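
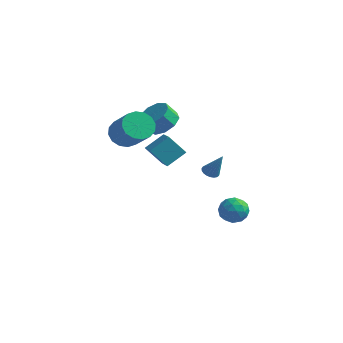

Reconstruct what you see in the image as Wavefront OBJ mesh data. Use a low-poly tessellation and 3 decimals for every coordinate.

v 1.074 3.4 -2.715
v 2.024 3.441 -2.891
v 0.976 2.079 -3.549
v 1.926 2.12 -3.725
v 1.608 1.934 -2.83
v 1.668 2.75 -2.316
v 1.332 2.77 -4.124
v 1.392 3.586 -3.61
v 2.184 3.051 -3.762
v 2.354 2.535 -2.963
v 0.646 2.985 -3.477
v 0.816 2.469 -2.678
v 1.557 3.537 -2.73
v 1.443 1.983 -3.71
v 1.255 1.874 -3.184
v 1.814 1.898 -3.288
v 1.348 3.131 -2.392
v 1.907 3.155 -2.495
v 1.662 2.269 -2.459
v 1.093 2.365 -3.945
v 1.652 2.389 -4.048
v 1.186 3.622 -3.152
v 1.745 3.646 -3.256
v 1.338 3.251 -3.981
v 2.21 3.332 -3.346
v 2.152 2.555 -3.835
v 1.803 2.937 -4.07
v 1.839 3.417 -3.768
v 2.31 3.028 -2.876
v 2.253 2.251 -3.365
v 2.065 2.142 -2.84
v 2.101 2.622 -2.537
v 2.404 2.799 -3.387
v 0.747 3.269 -3.075
v 0.69 2.492 -3.564
v 0.899 2.898 -3.903
v 0.935 3.378 -3.6
v 0.848 2.965 -2.605
v 0.79 2.188 -3.094
v 1.161 2.103 -2.672
v 1.197 2.583 -2.37
v 0.596 2.721 -3.053
v -3.157 2.669 2.687
v -2.561 1.801 2.499
v -3.007 1.303 3.385
v -3.603 2.171 3.573
v -2.201 2.261 2.939
v -2.646 1.763 3.825
v -2.288 2.913 3.261
v -2.733 2.414 4.147
v -2.782 3.45 3.315
v -3.227 2.952 4.201
v -3.452 3.622 3.075
v -3.897 3.124 3.961
v -3.983 3.348 2.653
v -4.429 2.85 3.539
v -4.129 2.757 2.247
v -4.574 2.258 3.134
v -3.82 2.124 2.047
v -4.265 1.626 2.933
v -3.2 1.747 2.146
v -3.646 1.248 3.033
v -1.505 -0.181 1.201
v -2.456 -0.489 2.306
v -0.899 0.834 2.006
v -1.849 0.526 3.111
v -0.471 -1.266 1.789
v -1.421 -1.574 2.894
v 0.136 -0.251 2.594
v -0.815 -0.559 3.699
v 1.403 0.277 1.177
v 1.881 0.18 0.922
v 2.177 0.283 2.623
v 1.874 0.408 0.925
v 1.786 0.614 0.971
v 1.631 0.762 1.053
v 1.437 0.825 1.156
v 1.238 0.794 1.263
v 1.066 0.673 1.355
v 0.954 0.484 1.416
v 0.919 0.259 1.436
v 0.967 0.037 1.411
v 1.091 -0.144 1.346
v 1.27 -0.252 1.251
v 1.471 -0.268 1.143
v 1.66 -0.191 1.042
v 1.805 -0.032 0.963
v -3.674 -0.671 3.24
v -3.173 -1.114 2.47
v -1.724 -1.872 3.851
v -2.226 -1.429 4.62
v -2.961 -0.633 2.512
v -1.512 -1.391 3.893
v -2.94 -0.161 2.749
v -1.491 -0.919 4.129
v -3.116 0.174 3.117
v -1.667 -0.585 4.498
v -3.441 0.282 3.518
v -1.993 -0.476 4.899
v -3.829 0.135 3.845
v -2.381 -0.623 5.226
v -4.176 -0.228 4.009
v -2.727 -0.986 5.39
v -4.388 -0.709 3.967
v -2.939 -1.467 5.348
v -4.409 -1.181 3.731
v -2.96 -1.939 5.111
v -4.233 -1.515 3.362
v -2.784 -2.274 4.743
v -3.907 -1.624 2.961
v -2.459 -2.382 4.342
v -3.519 -1.477 2.634
v -2.071 -2.235 4.015
f 1 38 17
f 38 12 41
f 17 41 6
f 38 41 17
f 1 17 13
f 17 6 18
f 13 18 2
f 17 18 13
f 1 13 22
f 13 2 23
f 22 23 8
f 13 23 22
f 1 22 34
f 22 8 37
f 34 37 11
f 22 37 34
f 1 34 38
f 34 11 42
f 38 42 12
f 34 42 38
f 2 18 29
f 18 6 32
f 29 32 10
f 18 32 29
f 6 41 19
f 41 12 40
f 19 40 5
f 41 40 19
f 12 42 39
f 42 11 35
f 39 35 3
f 42 35 39
f 11 37 36
f 37 8 24
f 36 24 7
f 37 24 36
f 8 23 28
f 23 2 25
f 28 25 9
f 23 25 28
f 4 30 16
f 30 10 31
f 16 31 5
f 30 31 16
f 4 16 14
f 16 5 15
f 14 15 3
f 16 15 14
f 4 14 21
f 14 3 20
f 21 20 7
f 14 20 21
f 4 21 26
f 21 7 27
f 26 27 9
f 21 27 26
f 4 26 30
f 26 9 33
f 30 33 10
f 26 33 30
f 5 31 19
f 31 10 32
f 19 32 6
f 31 32 19
f 3 15 39
f 15 5 40
f 39 40 12
f 15 40 39
f 7 20 36
f 20 3 35
f 36 35 11
f 20 35 36
f 9 27 28
f 27 7 24
f 28 24 8
f 27 24 28
f 10 33 29
f 33 9 25
f 29 25 2
f 33 25 29
f 44 43 47
f 44 47 45
f 45 47 48
f 45 48 46
f 47 43 49
f 47 49 48
f 48 49 50
f 48 50 46
f 49 43 51
f 49 51 50
f 50 51 52
f 50 52 46
f 51 43 53
f 51 53 52
f 52 53 54
f 52 54 46
f 53 43 55
f 53 55 54
f 54 55 56
f 54 56 46
f 55 43 57
f 55 57 56
f 56 57 58
f 56 58 46
f 57 43 59
f 57 59 58
f 58 59 60
f 58 60 46
f 59 43 61
f 59 61 60
f 60 61 62
f 60 62 46
f 61 43 44
f 61 44 62
f 62 44 45
f 62 45 46
f 64 66 63
f 67 64 63
f 63 66 65
f 65 67 63
f 64 70 66
f 68 64 67
f 68 70 64
f 66 70 65
f 69 67 65
f 65 70 69
f 69 68 67
f 70 68 69
f 72 71 74
f 72 74 73
f 74 71 75
f 74 75 73
f 75 71 76
f 75 76 73
f 76 71 77
f 76 77 73
f 77 71 78
f 77 78 73
f 78 71 79
f 78 79 73
f 79 71 80
f 79 80 73
f 80 71 81
f 80 81 73
f 81 71 82
f 81 82 73
f 82 71 83
f 82 83 73
f 83 71 84
f 83 84 73
f 84 71 85
f 84 85 73
f 85 71 86
f 85 86 73
f 86 71 87
f 86 87 73
f 87 71 72
f 87 72 73
f 89 88 92
f 89 92 90
f 90 92 93
f 90 93 91
f 92 88 94
f 92 94 93
f 93 94 95
f 93 95 91
f 94 88 96
f 94 96 95
f 95 96 97
f 95 97 91
f 96 88 98
f 96 98 97
f 97 98 99
f 97 99 91
f 98 88 100
f 98 100 99
f 99 100 101
f 99 101 91
f 100 88 102
f 100 102 101
f 101 102 103
f 101 103 91
f 102 88 104
f 102 104 103
f 103 104 105
f 103 105 91
f 104 88 106
f 104 106 105
f 105 106 107
f 105 107 91
f 106 88 108
f 106 108 107
f 107 108 109
f 107 109 91
f 108 88 110
f 108 110 109
f 109 110 111
f 109 111 91
f 110 88 112
f 110 112 111
f 111 112 113
f 111 113 91
f 112 88 89
f 112 89 113
f 113 89 90
f 113 90 91



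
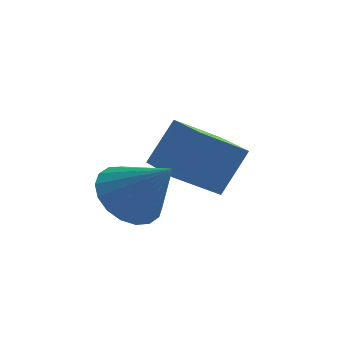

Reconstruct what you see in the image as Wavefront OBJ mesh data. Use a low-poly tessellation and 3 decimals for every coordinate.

v -3.161 2.179 0.119
v -2.722 1.841 -0.4
v -2.299 1.821 1.081
v -2.6 2.156 -0.393
v -2.588 2.476 -0.283
v -2.691 2.737 -0.094
v -2.886 2.888 0.137
v -3.136 2.898 0.365
v -3.391 2.766 0.544
v -3.6 2.518 0.639
v -3.722 2.203 0.631
v -3.733 1.883 0.522
v -3.631 1.622 0.333
v -3.436 1.471 0.101
v -3.186 1.46 -0.126
v -2.931 1.592 -0.305
v -1.566 2.971 -0.167
v -2.426 2.591 0.442
v -2.247 4.095 -0.428
v -3.107 3.715 0.181
v -1.113 3.465 0.779
v -1.973 3.085 1.388
v -1.794 4.589 0.518
v -2.654 4.209 1.127
f 2 1 4
f 2 4 3
f 4 1 5
f 4 5 3
f 5 1 6
f 5 6 3
f 6 1 7
f 6 7 3
f 7 1 8
f 7 8 3
f 8 1 9
f 8 9 3
f 9 1 10
f 9 10 3
f 10 1 11
f 10 11 3
f 11 1 12
f 11 12 3
f 12 1 13
f 12 13 3
f 13 1 14
f 13 14 3
f 14 1 15
f 14 15 3
f 15 1 16
f 15 16 3
f 16 1 2
f 16 2 3
f 18 20 17
f 21 18 17
f 17 20 19
f 19 21 17
f 18 24 20
f 22 18 21
f 22 24 18
f 20 24 19
f 23 21 19
f 19 24 23
f 23 22 21
f 24 22 23



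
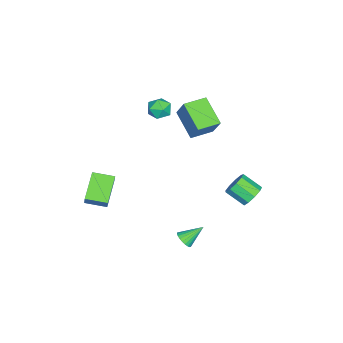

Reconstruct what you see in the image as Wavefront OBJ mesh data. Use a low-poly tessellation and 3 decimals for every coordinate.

v -2.272 -1.797 1.995
v -1.926 -1.198 2.058
v -1.454 -2.202 1.342
v -1.108 -1.603 1.405
v -1.174 -2.025 1.952
v -1.68 -1.775 2.356
v -1.7 -1.625 1.044
v -2.206 -1.375 1.448
v -1.572 -1.092 1.471
v -1.247 -1.34 2.031
v -2.133 -2.06 1.369
v -1.808 -2.308 1.929
v -0.747 3.482 -2.783
v -0.167 3.242 -3.071
v -0.254 2.258 -2.424
v -0.833 2.498 -2.137
v -0.064 3.488 -2.682
v -0.151 2.505 -2.035
v -0.28 3.732 -2.34
v -0.367 2.748 -1.694
v -0.715 3.858 -2.206
v -0.802 2.875 -1.56
v -1.164 3.809 -2.342
v -1.251 2.825 -1.695
v -1.418 3.606 -2.684
v -1.505 2.623 -2.038
v -1.358 3.345 -3.073
v -1.445 2.362 -2.426
v -1.012 3.148 -3.326
v -1.098 2.165 -2.68
v -0.541 3.107 -3.325
v -0.628 2.124 -2.679
v 2.276 1.019 -4.321
v 2.68 1.345 -4.352
v 1.704 1.801 -3.579
v 2.566 1.409 -4.508
v 2.407 1.413 -4.634
v 2.229 1.357 -4.713
v 2.058 1.25 -4.732
v 1.92 1.108 -4.689
v 1.836 0.952 -4.589
v 1.819 0.806 -4.449
v 1.872 0.693 -4.289
v 1.987 0.63 -4.134
v 2.145 0.626 -4.007
v 2.323 0.681 -3.928
v 2.495 0.789 -3.909
v 2.633 0.931 -3.953
v 2.716 1.087 -4.052
v 2.733 1.232 -4.193
v 2.336 -4.11 -3.029
v 0.927 -4.278 -2.206
v 2.096 -3.011 -3.216
v 0.687 -3.179 -2.393
v 2.733 -3.901 -2.307
v 1.324 -4.069 -1.484
v 2.493 -2.802 -2.494
v 1.084 -2.97 -1.671
v -1.762 1.054 0.684
v -2.712 -0.023 1.574
v -1.277 1.603 1.866
v -2.228 0.526 2.756
v -0.832 0.234 0.684
v -1.783 -0.843 1.574
v -0.348 0.783 1.866
v -1.298 -0.294 2.756
f 1 12 6
f 1 6 2
f 1 2 8
f 1 8 11
f 1 11 12
f 2 6 10
f 6 12 5
f 12 11 3
f 11 8 7
f 8 2 9
f 4 10 5
f 4 5 3
f 4 3 7
f 4 7 9
f 4 9 10
f 5 10 6
f 3 5 12
f 7 3 11
f 9 7 8
f 10 9 2
f 14 13 17
f 14 17 15
f 15 17 18
f 15 18 16
f 17 13 19
f 17 19 18
f 18 19 20
f 18 20 16
f 19 13 21
f 19 21 20
f 20 21 22
f 20 22 16
f 21 13 23
f 21 23 22
f 22 23 24
f 22 24 16
f 23 13 25
f 23 25 24
f 24 25 26
f 24 26 16
f 25 13 27
f 25 27 26
f 26 27 28
f 26 28 16
f 27 13 29
f 27 29 28
f 28 29 30
f 28 30 16
f 29 13 31
f 29 31 30
f 30 31 32
f 30 32 16
f 31 13 14
f 31 14 32
f 32 14 15
f 32 15 16
f 34 33 36
f 34 36 35
f 36 33 37
f 36 37 35
f 37 33 38
f 37 38 35
f 38 33 39
f 38 39 35
f 39 33 40
f 39 40 35
f 40 33 41
f 40 41 35
f 41 33 42
f 41 42 35
f 42 33 43
f 42 43 35
f 43 33 44
f 43 44 35
f 44 33 45
f 44 45 35
f 45 33 46
f 45 46 35
f 46 33 47
f 46 47 35
f 47 33 48
f 47 48 35
f 48 33 49
f 48 49 35
f 49 33 50
f 49 50 35
f 50 33 34
f 50 34 35
f 52 54 51
f 55 52 51
f 51 54 53
f 53 55 51
f 52 58 54
f 56 52 55
f 56 58 52
f 54 58 53
f 57 55 53
f 53 58 57
f 57 56 55
f 58 56 57
f 60 62 59
f 63 60 59
f 59 62 61
f 61 63 59
f 60 66 62
f 64 60 63
f 64 66 60
f 62 66 61
f 65 63 61
f 61 66 65
f 65 64 63
f 66 64 65



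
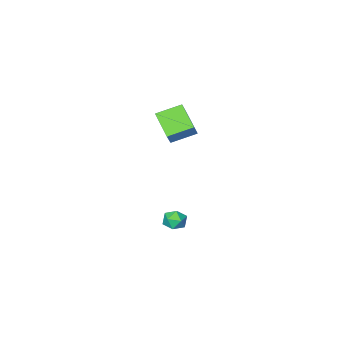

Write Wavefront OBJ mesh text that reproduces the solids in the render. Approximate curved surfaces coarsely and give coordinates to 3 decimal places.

v -1.46 2.937 2.58
v -1.727 1.464 3.365
v -2.702 3.422 3.069
v -2.968 1.95 3.854
v -1.052 3.25 3.306
v -1.318 1.778 4.091
v -2.293 3.736 3.795
v -2.56 2.263 4.58
v -1.577 3.697 -2.711
v -1.178 3.544 -3.245
v -2.002 2.676 -2.735
v -1.603 2.523 -3.269
v -1.325 2.622 -2.652
v -1.063 3.253 -2.638
v -2.117 2.967 -3.342
v -1.855 3.598 -3.328
v -1.512 3.093 -3.635
v -1.023 2.879 -3.208
v -2.157 3.341 -2.772
v -1.668 3.127 -2.345
f 2 4 1
f 5 2 1
f 1 4 3
f 3 5 1
f 2 8 4
f 6 2 5
f 6 8 2
f 4 8 3
f 7 5 3
f 3 8 7
f 7 6 5
f 8 6 7
f 9 20 14
f 9 14 10
f 9 10 16
f 9 16 19
f 9 19 20
f 10 14 18
f 14 20 13
f 20 19 11
f 19 16 15
f 16 10 17
f 12 18 13
f 12 13 11
f 12 11 15
f 12 15 17
f 12 17 18
f 13 18 14
f 11 13 20
f 15 11 19
f 17 15 16
f 18 17 10



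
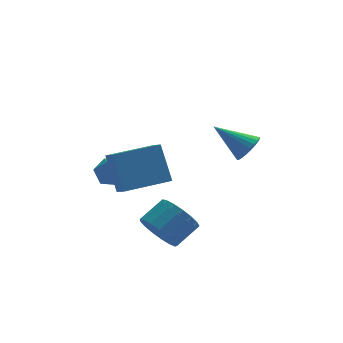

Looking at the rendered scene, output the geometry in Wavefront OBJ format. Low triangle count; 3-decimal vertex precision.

v -2.911 -2.063 -1.101
v -2.263 -2.307 -1.85
v -1.222 -1.76 -1.128
v -1.869 -1.517 -0.379
v -2.416 -1.859 -1.969
v -1.375 -1.312 -1.247
v -2.682 -1.458 -1.889
v -1.641 -0.911 -1.167
v -3 -1.195 -1.629
v -1.959 -0.648 -0.907
v -3.298 -1.131 -1.247
v -2.257 -0.585 -0.525
v -3.508 -1.281 -0.832
v -2.467 -0.735 -0.11
v -3.58 -1.61 -0.479
v -2.539 -1.064 0.243
v -3.499 -2.043 -0.268
v -2.458 -1.496 0.454
v -3.283 -2.48 -0.248
v -2.242 -1.934 0.474
v -2.982 -2.822 -0.423
v -1.941 -2.276 0.299
v -2.664 -2.99 -0.754
v -1.623 -2.444 -0.032
v -2.403 -2.946 -1.164
v -1.362 -2.399 -0.442
v -2.258 -2.699 -1.56
v -1.217 -2.153 -0.838
v -4.339 -0.469 0.555
v -4.174 -1.246 1.019
v -4.644 0.459 2.22
v -4.478 -0.318 2.683
v -2.242 0.038 0.657
v -2.076 -0.739 1.12
v -2.546 0.966 2.321
v -2.381 0.189 2.785
v 0.9 -1.667 3.229
v 1.366 -1.676 3.804
v -0.42 -1.033 4.311
v 1.409 -1.393 3.691
v 1.365 -1.158 3.498
v 1.24 -1.01 3.259
v 1.056 -0.976 3.015
v 0.845 -1.061 2.808
v 0.644 -1.251 2.673
v 0.487 -1.513 2.635
v 0.401 -1.801 2.699
v 0.402 -2.066 2.855
v 0.489 -2.262 3.076
v 0.647 -2.355 3.323
v 0.848 -2.329 3.554
v 1.059 -2.189 3.729
v 1.242 -1.958 3.817
v -4.747 3.36 -0.315
v -4.367 3.936 -0.814
v -3.553 2.684 -0.186
v -3.173 3.26 -0.685
v -3.436 3.479 0.094
v -4.174 3.897 0.015
v -3.746 2.723 -1.015
v -4.484 3.141 -1.094
v -3.748 3.542 -1.247
v -3.557 4.01 -0.561
v -4.363 2.61 -0.439
v -4.172 3.078 0.247
f 2 1 5
f 2 5 3
f 3 5 6
f 3 6 4
f 5 1 7
f 5 7 6
f 6 7 8
f 6 8 4
f 7 1 9
f 7 9 8
f 8 9 10
f 8 10 4
f 9 1 11
f 9 11 10
f 10 11 12
f 10 12 4
f 11 1 13
f 11 13 12
f 12 13 14
f 12 14 4
f 13 1 15
f 13 15 14
f 14 15 16
f 14 16 4
f 15 1 17
f 15 17 16
f 16 17 18
f 16 18 4
f 17 1 19
f 17 19 18
f 18 19 20
f 18 20 4
f 19 1 21
f 19 21 20
f 20 21 22
f 20 22 4
f 21 1 23
f 21 23 22
f 22 23 24
f 22 24 4
f 23 1 25
f 23 25 24
f 24 25 26
f 24 26 4
f 25 1 27
f 25 27 26
f 26 27 28
f 26 28 4
f 27 1 2
f 27 2 28
f 28 2 3
f 28 3 4
f 30 32 29
f 33 30 29
f 29 32 31
f 31 33 29
f 30 36 32
f 34 30 33
f 34 36 30
f 32 36 31
f 35 33 31
f 31 36 35
f 35 34 33
f 36 34 35
f 38 37 40
f 38 40 39
f 40 37 41
f 40 41 39
f 41 37 42
f 41 42 39
f 42 37 43
f 42 43 39
f 43 37 44
f 43 44 39
f 44 37 45
f 44 45 39
f 45 37 46
f 45 46 39
f 46 37 47
f 46 47 39
f 47 37 48
f 47 48 39
f 48 37 49
f 48 49 39
f 49 37 50
f 49 50 39
f 50 37 51
f 50 51 39
f 51 37 52
f 51 52 39
f 52 37 53
f 52 53 39
f 53 37 38
f 53 38 39
f 54 65 59
f 54 59 55
f 54 55 61
f 54 61 64
f 54 64 65
f 55 59 63
f 59 65 58
f 65 64 56
f 64 61 60
f 61 55 62
f 57 63 58
f 57 58 56
f 57 56 60
f 57 60 62
f 57 62 63
f 58 63 59
f 56 58 65
f 60 56 64
f 62 60 61
f 63 62 55



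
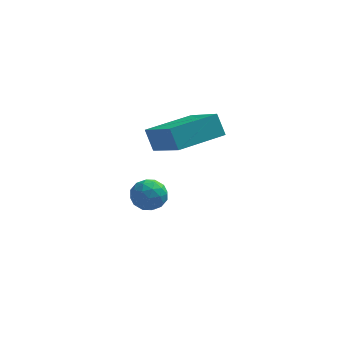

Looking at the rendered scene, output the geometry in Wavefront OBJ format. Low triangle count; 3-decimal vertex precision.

v -3.688 -0.019 -4.331
v -3.056 0.27 -4.327
v -3.424 -0.61 -3.413
v -2.792 -0.321 -3.409
v -3.351 0.064 -3.263
v -3.514 0.429 -3.83
v -2.966 -0.769 -3.91
v -3.129 -0.404 -4.477
v -2.61 -0.194 -4.066
v -2.849 0.321 -3.667
v -3.631 -0.661 -4.073
v -3.87 -0.146 -3.674
v -3.395 0.177 -4.41
v -3.085 -0.517 -3.33
v -3.413 -0.291 -3.245
v -3.042 -0.121 -3.242
v -3.664 0.271 -4.118
v -3.293 0.44 -4.115
v -3.466 0.32 -3.49
v -3.187 -0.78 -3.625
v -2.816 -0.611 -3.622
v -3.438 -0.219 -4.498
v -3.067 -0.049 -4.495
v -3.014 -0.66 -4.25
v -2.762 0.074 -4.254
v -2.607 -0.273 -3.715
v -2.709 -0.536 -4.009
v -2.805 -0.322 -4.342
v -2.902 0.377 -4.019
v -2.747 0.03 -3.48
v -3.075 0.256 -3.394
v -3.171 0.471 -3.727
v -2.64 0.105 -3.866
v -3.733 -0.37 -4.26
v -3.578 -0.717 -3.721
v -3.309 -0.811 -4.013
v -3.405 -0.596 -4.346
v -3.873 -0.067 -4.025
v -3.718 -0.414 -3.486
v -3.675 -0.018 -3.398
v -3.771 0.196 -3.731
v -3.84 -0.445 -3.874
v -2.947 -1.474 -0.761
v -2.01 -2.758 0.166
v -3.251 -1.143 0.006
v -2.315 -2.426 0.933
v -1.525 -0.374 -0.673
v -0.589 -1.657 0.254
v -1.83 -0.042 0.094
v -0.893 -1.326 1.021
f 1 38 17
f 38 12 41
f 17 41 6
f 38 41 17
f 1 17 13
f 17 6 18
f 13 18 2
f 17 18 13
f 1 13 22
f 13 2 23
f 22 23 8
f 13 23 22
f 1 22 34
f 22 8 37
f 34 37 11
f 22 37 34
f 1 34 38
f 34 11 42
f 38 42 12
f 34 42 38
f 2 18 29
f 18 6 32
f 29 32 10
f 18 32 29
f 6 41 19
f 41 12 40
f 19 40 5
f 41 40 19
f 12 42 39
f 42 11 35
f 39 35 3
f 42 35 39
f 11 37 36
f 37 8 24
f 36 24 7
f 37 24 36
f 8 23 28
f 23 2 25
f 28 25 9
f 23 25 28
f 4 30 16
f 30 10 31
f 16 31 5
f 30 31 16
f 4 16 14
f 16 5 15
f 14 15 3
f 16 15 14
f 4 14 21
f 14 3 20
f 21 20 7
f 14 20 21
f 4 21 26
f 21 7 27
f 26 27 9
f 21 27 26
f 4 26 30
f 26 9 33
f 30 33 10
f 26 33 30
f 5 31 19
f 31 10 32
f 19 32 6
f 31 32 19
f 3 15 39
f 15 5 40
f 39 40 12
f 15 40 39
f 7 20 36
f 20 3 35
f 36 35 11
f 20 35 36
f 9 27 28
f 27 7 24
f 28 24 8
f 27 24 28
f 10 33 29
f 33 9 25
f 29 25 2
f 33 25 29
f 44 46 43
f 47 44 43
f 43 46 45
f 45 47 43
f 44 50 46
f 48 44 47
f 48 50 44
f 46 50 45
f 49 47 45
f 45 50 49
f 49 48 47
f 50 48 49



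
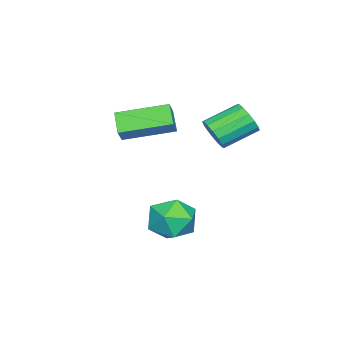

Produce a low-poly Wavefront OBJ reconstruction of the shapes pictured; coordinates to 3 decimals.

v -1.42 0.155 -3.485
v -0.395 -0.175 -3.297
v -2.025 -1.125 -2.423
v -1 -1.455 -2.235
v -1.346 -0.496 -1.841
v -0.972 0.295 -2.497
v -1.448 -1.595 -3.223
v -1.074 -0.804 -3.879
v -0.411 -1.257 -3.136
v -0.349 -0.577 -2.281
v -2.071 -0.723 -3.439
v -2.009 -0.043 -2.584
v -2.818 0.308 1.137
v -2.27 0.546 1.607
v -3.294 1.549 2.293
v -3.842 1.312 1.823
v -2.246 0.783 1.294
v -3.27 1.787 1.981
v -2.376 0.894 0.94
v -3.4 1.898 1.626
v -2.624 0.847 0.638
v -3.648 1.851 1.324
v -2.924 0.656 0.47
v -3.948 1.66 1.156
v -3.195 0.372 0.48
v -4.219 1.376 1.167
v -3.366 0.071 0.667
v -4.39 1.074 1.353
v -3.39 -0.167 0.979
v -4.414 0.837 1.666
v -3.26 -0.278 1.334
v -4.284 0.726 2.02
v -3.012 -0.231 1.636
v -4.036 0.773 2.322
v -2.712 -0.04 1.804
v -3.736 0.964 2.49
v -2.441 0.244 1.793
v -3.465 1.248 2.48
v -3.35 -3.948 0.798
v -2.811 -3.848 1.447
v -4.263 -2.035 1.262
v -3.724 -1.935 1.912
v -2.636 -3.445 0.128
v -2.097 -3.345 0.778
v -3.549 -1.532 0.593
v -3.01 -1.432 1.242
f 1 12 6
f 1 6 2
f 1 2 8
f 1 8 11
f 1 11 12
f 2 6 10
f 6 12 5
f 12 11 3
f 11 8 7
f 8 2 9
f 4 10 5
f 4 5 3
f 4 3 7
f 4 7 9
f 4 9 10
f 5 10 6
f 3 5 12
f 7 3 11
f 9 7 8
f 10 9 2
f 14 13 17
f 14 17 15
f 15 17 18
f 15 18 16
f 17 13 19
f 17 19 18
f 18 19 20
f 18 20 16
f 19 13 21
f 19 21 20
f 20 21 22
f 20 22 16
f 21 13 23
f 21 23 22
f 22 23 24
f 22 24 16
f 23 13 25
f 23 25 24
f 24 25 26
f 24 26 16
f 25 13 27
f 25 27 26
f 26 27 28
f 26 28 16
f 27 13 29
f 27 29 28
f 28 29 30
f 28 30 16
f 29 13 31
f 29 31 30
f 30 31 32
f 30 32 16
f 31 13 33
f 31 33 32
f 32 33 34
f 32 34 16
f 33 13 35
f 33 35 34
f 34 35 36
f 34 36 16
f 35 13 37
f 35 37 36
f 36 37 38
f 36 38 16
f 37 13 14
f 37 14 38
f 38 14 15
f 38 15 16
f 40 42 39
f 43 40 39
f 39 42 41
f 41 43 39
f 40 46 42
f 44 40 43
f 44 46 40
f 42 46 41
f 45 43 41
f 41 46 45
f 45 44 43
f 46 44 45



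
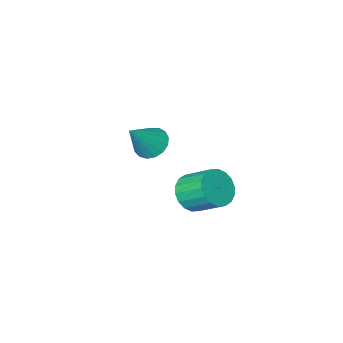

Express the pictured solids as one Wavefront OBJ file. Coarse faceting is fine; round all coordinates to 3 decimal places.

v -0.007 2.372 -3.081
v 0.749 2.968 -3.416
v 0.184 4.225 -2.455
v -0.573 3.628 -2.119
v 0.417 3.048 -3.715
v -0.148 4.305 -2.754
v 0.001 2.994 -3.889
v -0.564 4.25 -2.928
v -0.416 2.816 -3.902
v -0.982 4.073 -2.941
v -0.753 2.551 -3.753
v -1.318 3.807 -2.792
v -0.942 2.25 -3.471
v -1.507 3.506 -2.51
v -0.946 1.973 -3.111
v -1.511 3.229 -2.15
v -0.764 1.775 -2.745
v -1.329 3.032 -1.784
v -0.432 1.695 -2.446
v -0.997 2.952 -1.485
v -0.016 1.75 -2.272
v -0.581 3.006 -1.311
v 0.402 1.927 -2.259
v -0.164 3.184 -1.298
v 0.738 2.193 -2.408
v 0.173 3.449 -1.447
v 0.927 2.494 -2.69
v 0.362 3.75 -1.729
v 0.931 2.771 -3.05
v 0.366 4.027 -2.089
v -0.664 -2.321 -2.87
v -0.123 -3.012 -3.205
v 0.664 -2.019 -1.35
v 0.032 -2.644 -3.413
v 0.027 -2.202 -3.496
v -0.136 -1.787 -3.436
v -0.42 -1.495 -3.246
v -0.76 -1.391 -2.97
v -1.078 -1.5 -2.671
v -1.3 -1.798 -2.417
v -1.377 -2.215 -2.267
v -1.291 -2.656 -2.255
v -1.061 -3.021 -2.384
v -0.74 -3.225 -2.624
v -0.401 -3.222 -2.92
f 2 1 5
f 2 5 3
f 3 5 6
f 3 6 4
f 5 1 7
f 5 7 6
f 6 7 8
f 6 8 4
f 7 1 9
f 7 9 8
f 8 9 10
f 8 10 4
f 9 1 11
f 9 11 10
f 10 11 12
f 10 12 4
f 11 1 13
f 11 13 12
f 12 13 14
f 12 14 4
f 13 1 15
f 13 15 14
f 14 15 16
f 14 16 4
f 15 1 17
f 15 17 16
f 16 17 18
f 16 18 4
f 17 1 19
f 17 19 18
f 18 19 20
f 18 20 4
f 19 1 21
f 19 21 20
f 20 21 22
f 20 22 4
f 21 1 23
f 21 23 22
f 22 23 24
f 22 24 4
f 23 1 25
f 23 25 24
f 24 25 26
f 24 26 4
f 25 1 27
f 25 27 26
f 26 27 28
f 26 28 4
f 27 1 29
f 27 29 28
f 28 29 30
f 28 30 4
f 29 1 2
f 29 2 30
f 30 2 3
f 30 3 4
f 32 31 34
f 32 34 33
f 34 31 35
f 34 35 33
f 35 31 36
f 35 36 33
f 36 31 37
f 36 37 33
f 37 31 38
f 37 38 33
f 38 31 39
f 38 39 33
f 39 31 40
f 39 40 33
f 40 31 41
f 40 41 33
f 41 31 42
f 41 42 33
f 42 31 43
f 42 43 33
f 43 31 44
f 43 44 33
f 44 31 45
f 44 45 33
f 45 31 32
f 45 32 33



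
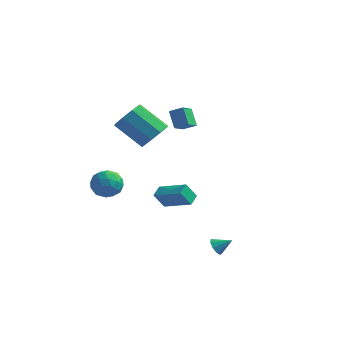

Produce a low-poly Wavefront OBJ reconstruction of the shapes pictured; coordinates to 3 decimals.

v -1.921 0.612 3.285
v -1.142 0.756 3.667
v -1.843 1.596 2.756
v -1.063 1.74 3.138
v -1.357 0.06 2.342
v -0.577 0.204 2.724
v -1.278 1.044 1.813
v -0.499 1.188 2.195
v -4.101 -2.394 -0.468
v -3.211 -2.81 -0.577
v -4.709 -3.41 -1.543
v -3.819 -3.826 -1.652
v -4.317 -3.942 -0.807
v -3.942 -3.314 -0.142
v -3.978 -2.906 -1.978
v -3.603 -2.278 -1.313
v -3.135 -3.126 -1.51
v -3.345 -3.766 -0.787
v -4.575 -2.454 -1.333
v -4.785 -3.094 -0.61
v -3.603 -2.513 -0.428
v -4.317 -3.707 -1.692
v -4.61 -3.775 -1.195
v -4.087 -4.02 -1.259
v -4.033 -2.809 -0.173
v -3.51 -3.053 -0.237
v -4.16 -3.719 -0.372
v -4.41 -3.167 -1.883
v -3.887 -3.411 -1.947
v -3.833 -2.2 -0.861
v -3.31 -2.445 -0.925
v -3.76 -2.501 -1.748
v -3.035 -2.943 -1.041
v -3.392 -3.54 -1.673
v -3.486 -3 -1.864
v -3.265 -2.631 -1.473
v -3.159 -3.319 -0.616
v -3.515 -3.917 -1.248
v -3.809 -3.985 -0.751
v -3.588 -3.615 -0.36
v -3.114 -3.505 -1.164
v -4.405 -2.303 -0.872
v -4.761 -2.901 -1.504
v -4.332 -2.605 -1.76
v -4.111 -2.235 -1.369
v -4.528 -2.68 -0.447
v -4.885 -3.277 -1.079
v -4.655 -3.589 -0.647
v -4.434 -3.22 -0.256
v -4.806 -2.715 -0.956
v -1.578 -1.962 2.584
v -0.952 -1.812 3.375
v -2.617 -1.788 4.687
v -3.242 -1.938 3.896
v -1.152 -1.199 3.11
v -2.817 -1.175 4.422
v -1.551 -0.942 2.598
v -3.216 -0.919 3.911
v -1.963 -1.163 2.08
v -3.628 -1.139 3.392
v -2.194 -1.758 1.798
v -3.859 -1.734 3.11
v -2.137 -2.448 1.883
v -3.802 -2.424 3.195
v -1.818 -2.911 2.296
v -3.483 -2.887 3.608
v -1.386 -2.929 2.844
v -3.051 -2.906 4.156
v -1.044 -2.496 3.27
v -2.709 -2.472 4.582
v 2.843 -3.903 -3.944
v 3.138 -3.782 -4.429
v 3.637 -3.637 -3.396
v 2.944 -3.459 -4.304
v 2.703 -3.344 -4.011
v 2.528 -3.49 -3.687
v 2.5 -3.829 -3.482
v 2.633 -4.202 -3.494
v 2.864 -4.436 -3.716
v 3.086 -4.42 -4.045
v 3.194 -4.162 -4.326
v -2.708 0.223 -3.388
v -0.918 -0.077 -2.647
v -2.703 0.987 -3.089
v -0.914 0.686 -2.348
v -2.226 0.614 -4.392
v -0.437 0.313 -3.651
v -2.222 1.377 -4.093
v -0.432 1.077 -3.352
f 2 4 1
f 5 2 1
f 1 4 3
f 3 5 1
f 2 8 4
f 6 2 5
f 6 8 2
f 4 8 3
f 7 5 3
f 3 8 7
f 7 6 5
f 8 6 7
f 9 46 25
f 46 20 49
f 25 49 14
f 46 49 25
f 9 25 21
f 25 14 26
f 21 26 10
f 25 26 21
f 9 21 30
f 21 10 31
f 30 31 16
f 21 31 30
f 9 30 42
f 30 16 45
f 42 45 19
f 30 45 42
f 9 42 46
f 42 19 50
f 46 50 20
f 42 50 46
f 10 26 37
f 26 14 40
f 37 40 18
f 26 40 37
f 14 49 27
f 49 20 48
f 27 48 13
f 49 48 27
f 20 50 47
f 50 19 43
f 47 43 11
f 50 43 47
f 19 45 44
f 45 16 32
f 44 32 15
f 45 32 44
f 16 31 36
f 31 10 33
f 36 33 17
f 31 33 36
f 12 38 24
f 38 18 39
f 24 39 13
f 38 39 24
f 12 24 22
f 24 13 23
f 22 23 11
f 24 23 22
f 12 22 29
f 22 11 28
f 29 28 15
f 22 28 29
f 12 29 34
f 29 15 35
f 34 35 17
f 29 35 34
f 12 34 38
f 34 17 41
f 38 41 18
f 34 41 38
f 13 39 27
f 39 18 40
f 27 40 14
f 39 40 27
f 11 23 47
f 23 13 48
f 47 48 20
f 23 48 47
f 15 28 44
f 28 11 43
f 44 43 19
f 28 43 44
f 17 35 36
f 35 15 32
f 36 32 16
f 35 32 36
f 18 41 37
f 41 17 33
f 37 33 10
f 41 33 37
f 52 51 55
f 52 55 53
f 53 55 56
f 53 56 54
f 55 51 57
f 55 57 56
f 56 57 58
f 56 58 54
f 57 51 59
f 57 59 58
f 58 59 60
f 58 60 54
f 59 51 61
f 59 61 60
f 60 61 62
f 60 62 54
f 61 51 63
f 61 63 62
f 62 63 64
f 62 64 54
f 63 51 65
f 63 65 64
f 64 65 66
f 64 66 54
f 65 51 67
f 65 67 66
f 66 67 68
f 66 68 54
f 67 51 69
f 67 69 68
f 68 69 70
f 68 70 54
f 69 51 52
f 69 52 70
f 70 52 53
f 70 53 54
f 72 71 74
f 72 74 73
f 74 71 75
f 74 75 73
f 75 71 76
f 75 76 73
f 76 71 77
f 76 77 73
f 77 71 78
f 77 78 73
f 78 71 79
f 78 79 73
f 79 71 80
f 79 80 73
f 80 71 81
f 80 81 73
f 81 71 72
f 81 72 73
f 83 85 82
f 86 83 82
f 82 85 84
f 84 86 82
f 83 89 85
f 87 83 86
f 87 89 83
f 85 89 84
f 88 86 84
f 84 89 88
f 88 87 86
f 89 87 88



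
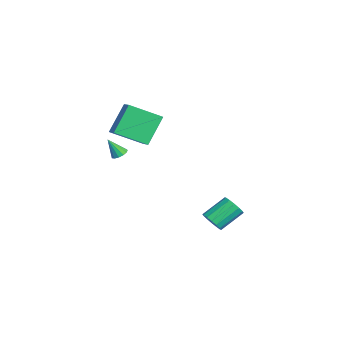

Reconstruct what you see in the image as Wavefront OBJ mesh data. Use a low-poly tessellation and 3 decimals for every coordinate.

v 0.787 -1.707 1.971
v 0.853 -3.621 3.034
v -0.142 -0.795 3.669
v -0.075 -2.709 4.732
v 1.615 -1.491 2.308
v 1.682 -3.405 3.371
v 0.687 -0.579 4.006
v 0.753 -2.493 5.069
v 0.552 -3.034 1.103
v 1.023 -2.836 1.243
v 0.488 -3.686 2.237
v 0.818 -2.643 1.342
v 0.528 -2.574 1.366
v 0.246 -2.651 1.306
v 0.061 -2.85 1.181
v 0.031 -3.107 1.032
v 0.167 -3.341 0.905
v 0.425 -3.477 0.841
v 0.723 -3.473 0.86
v 0.966 -3.329 0.956
v 1.078 -3.092 1.099
v 2.3 2.024 -3.727
v 3.017 2.214 -3.563
v 2.438 3.546 -2.569
v 1.72 3.356 -2.733
v 2.929 2.418 -3.888
v 2.35 3.75 -2.894
v 2.673 2.517 -4.17
v 2.093 3.848 -3.175
v 2.316 2.483 -4.332
v 1.737 3.815 -3.338
v 1.955 2.327 -4.333
v 1.376 3.658 -3.339
v 1.687 2.089 -4.171
v 1.107 3.421 -3.177
v 1.582 1.834 -3.891
v 1.003 3.166 -2.897
v 1.67 1.63 -3.566
v 1.091 2.962 -2.572
v 1.927 1.532 -3.285
v 1.347 2.863 -2.29
v 2.283 1.565 -3.122
v 1.704 2.897 -2.128
v 2.644 1.722 -3.121
v 2.065 3.053 -2.127
v 2.913 1.959 -3.283
v 2.333 3.291 -2.289
f 2 4 1
f 5 2 1
f 1 4 3
f 3 5 1
f 2 8 4
f 6 2 5
f 6 8 2
f 4 8 3
f 7 5 3
f 3 8 7
f 7 6 5
f 8 6 7
f 10 9 12
f 10 12 11
f 12 9 13
f 12 13 11
f 13 9 14
f 13 14 11
f 14 9 15
f 14 15 11
f 15 9 16
f 15 16 11
f 16 9 17
f 16 17 11
f 17 9 18
f 17 18 11
f 18 9 19
f 18 19 11
f 19 9 20
f 19 20 11
f 20 9 21
f 20 21 11
f 21 9 10
f 21 10 11
f 23 22 26
f 23 26 24
f 24 26 27
f 24 27 25
f 26 22 28
f 26 28 27
f 27 28 29
f 27 29 25
f 28 22 30
f 28 30 29
f 29 30 31
f 29 31 25
f 30 22 32
f 30 32 31
f 31 32 33
f 31 33 25
f 32 22 34
f 32 34 33
f 33 34 35
f 33 35 25
f 34 22 36
f 34 36 35
f 35 36 37
f 35 37 25
f 36 22 38
f 36 38 37
f 37 38 39
f 37 39 25
f 38 22 40
f 38 40 39
f 39 40 41
f 39 41 25
f 40 22 42
f 40 42 41
f 41 42 43
f 41 43 25
f 42 22 44
f 42 44 43
f 43 44 45
f 43 45 25
f 44 22 46
f 44 46 45
f 45 46 47
f 45 47 25
f 46 22 23
f 46 23 47
f 47 23 24
f 47 24 25



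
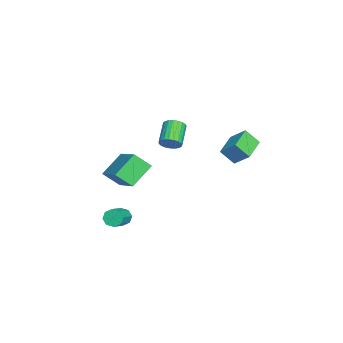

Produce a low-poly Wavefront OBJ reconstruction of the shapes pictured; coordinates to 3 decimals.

v -1.187 -0.507 2.81
v -0.88 -0.302 3.257
v -2.006 -0.228 3.997
v -2.313 -0.433 3.55
v -0.942 -0.099 3.142
v -2.068 -0.025 3.882
v -1.047 0.033 2.969
v -2.173 0.107 3.71
v -1.176 0.072 2.769
v -2.302 0.145 3.509
v -1.307 0.01 2.576
v -2.433 0.084 3.316
v -1.417 -0.141 2.423
v -2.543 -0.067 3.164
v -1.487 -0.355 2.338
v -2.614 -0.281 3.078
v -1.506 -0.595 2.333
v -2.632 -0.521 3.074
v -1.469 -0.82 2.412
v -2.595 -0.747 3.152
v -1.384 -0.991 2.559
v -2.51 -0.917 3.299
v -1.264 -1.079 2.749
v -2.391 -1.005 3.49
v -1.131 -1.067 2.95
v -2.258 -0.993 3.691
v -1.008 -0.958 3.127
v -2.134 -0.885 3.867
v -0.916 -0.772 3.249
v -2.042 -0.698 3.989
v -0.87 -0.54 3.295
v -1.997 -0.466 4.035
v -4.006 -3.369 0.377
v -2.329 -2.448 1.314
v -4.049 -2.504 -0.395
v -2.372 -1.584 0.541
v -3.028 -4.176 -0.581
v -1.351 -3.256 0.355
v -3.071 -3.312 -1.354
v -1.394 -2.391 -0.417
v 1.802 -2.459 -0.686
v 2.054 -2.381 -1.135
v 3.149 -2.624 -0.562
v 2.898 -2.701 -0.114
v 2.016 -2.047 -0.921
v 3.112 -2.29 -0.349
v 1.853 -1.954 -0.57
v 2.949 -2.197 0.002
v 1.66 -2.157 -0.287
v 2.756 -2.4 0.285
v 1.551 -2.536 -0.238
v 2.646 -2.779 0.335
v 1.588 -2.87 -0.451
v 2.684 -3.113 0.121
v 1.751 -2.963 -0.802
v 2.847 -3.206 -0.23
v 1.944 -2.76 -1.085
v 3.04 -3.003 -0.513
v -0.318 2.484 3.948
v 0.032 3.223 4.638
v -0.294 3.161 3.212
v 0.056 3.9 3.902
v 1.024 2.12 3.658
v 1.374 2.859 4.348
v 1.048 2.797 2.922
v 1.398 3.536 3.612
f 2 1 5
f 2 5 3
f 3 5 6
f 3 6 4
f 5 1 7
f 5 7 6
f 6 7 8
f 6 8 4
f 7 1 9
f 7 9 8
f 8 9 10
f 8 10 4
f 9 1 11
f 9 11 10
f 10 11 12
f 10 12 4
f 11 1 13
f 11 13 12
f 12 13 14
f 12 14 4
f 13 1 15
f 13 15 14
f 14 15 16
f 14 16 4
f 15 1 17
f 15 17 16
f 16 17 18
f 16 18 4
f 17 1 19
f 17 19 18
f 18 19 20
f 18 20 4
f 19 1 21
f 19 21 20
f 20 21 22
f 20 22 4
f 21 1 23
f 21 23 22
f 22 23 24
f 22 24 4
f 23 1 25
f 23 25 24
f 24 25 26
f 24 26 4
f 25 1 27
f 25 27 26
f 26 27 28
f 26 28 4
f 27 1 29
f 27 29 28
f 28 29 30
f 28 30 4
f 29 1 31
f 29 31 30
f 30 31 32
f 30 32 4
f 31 1 2
f 31 2 32
f 32 2 3
f 32 3 4
f 34 36 33
f 37 34 33
f 33 36 35
f 35 37 33
f 34 40 36
f 38 34 37
f 38 40 34
f 36 40 35
f 39 37 35
f 35 40 39
f 39 38 37
f 40 38 39
f 42 41 45
f 42 45 43
f 43 45 46
f 43 46 44
f 45 41 47
f 45 47 46
f 46 47 48
f 46 48 44
f 47 41 49
f 47 49 48
f 48 49 50
f 48 50 44
f 49 41 51
f 49 51 50
f 50 51 52
f 50 52 44
f 51 41 53
f 51 53 52
f 52 53 54
f 52 54 44
f 53 41 55
f 53 55 54
f 54 55 56
f 54 56 44
f 55 41 57
f 55 57 56
f 56 57 58
f 56 58 44
f 57 41 42
f 57 42 58
f 58 42 43
f 58 43 44
f 60 62 59
f 63 60 59
f 59 62 61
f 61 63 59
f 60 66 62
f 64 60 63
f 64 66 60
f 62 66 61
f 65 63 61
f 61 66 65
f 65 64 63
f 66 64 65



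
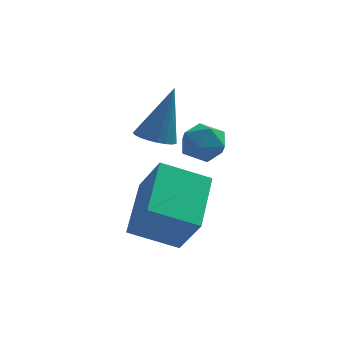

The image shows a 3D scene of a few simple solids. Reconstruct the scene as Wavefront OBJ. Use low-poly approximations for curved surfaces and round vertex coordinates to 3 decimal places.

v 0.105 0.816 1.105
v 0.699 0.666 0.96
v 0.635 1.244 2.835
v 0.691 0.921 0.899
v 0.582 1.157 0.874
v 0.39 1.335 0.889
v 0.149 1.423 0.941
v -0.1 1.406 1.022
v -0.313 1.287 1.116
v -0.454 1.087 1.209
v -0.499 0.84 1.284
v -0.439 0.589 1.327
v -0.285 0.377 1.332
v -0.063 0.241 1.298
v 0.187 0.205 1.23
v 0.423 0.274 1.141
v 0.605 0.437 1.045
v 0.828 -2.302 -1.415
v -0.558 -2.361 -0.795
v 1.109 -0.524 -0.615
v -0.277 -0.584 0.006
v 1.397 -2.936 -0.206
v 0.011 -2.996 0.415
v 1.678 -1.159 0.595
v 0.292 -1.218 1.215
v 0.897 -1.758 2.402
v 1.34 -1.69 2.932
v 1.54 -2.57 1.968
v 1.983 -2.502 2.498
v 1.351 -2.765 2.607
v 0.953 -2.263 2.875
v 1.927 -1.997 2.025
v 1.529 -1.495 2.293
v 1.977 -1.837 2.699
v 1.621 -2.312 3.058
v 1.259 -1.948 1.842
v 0.903 -2.423 2.201
f 2 1 4
f 2 4 3
f 4 1 5
f 4 5 3
f 5 1 6
f 5 6 3
f 6 1 7
f 6 7 3
f 7 1 8
f 7 8 3
f 8 1 9
f 8 9 3
f 9 1 10
f 9 10 3
f 10 1 11
f 10 11 3
f 11 1 12
f 11 12 3
f 12 1 13
f 12 13 3
f 13 1 14
f 13 14 3
f 14 1 15
f 14 15 3
f 15 1 16
f 15 16 3
f 16 1 17
f 16 17 3
f 17 1 2
f 17 2 3
f 19 21 18
f 22 19 18
f 18 21 20
f 20 22 18
f 19 25 21
f 23 19 22
f 23 25 19
f 21 25 20
f 24 22 20
f 20 25 24
f 24 23 22
f 25 23 24
f 26 37 31
f 26 31 27
f 26 27 33
f 26 33 36
f 26 36 37
f 27 31 35
f 31 37 30
f 37 36 28
f 36 33 32
f 33 27 34
f 29 35 30
f 29 30 28
f 29 28 32
f 29 32 34
f 29 34 35
f 30 35 31
f 28 30 37
f 32 28 36
f 34 32 33
f 35 34 27



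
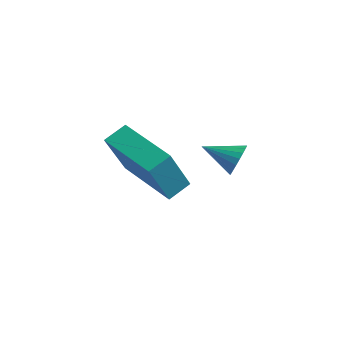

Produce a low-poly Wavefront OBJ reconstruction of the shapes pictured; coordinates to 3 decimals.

v -0.121 -2.365 0.944
v 0.296 -3.299 2.604
v -0.129 -1.651 1.347
v 0.289 -2.585 3.007
v 1.871 -2.135 0.573
v 2.289 -3.069 2.233
v 1.864 -1.421 0.976
v 2.281 -2.355 2.636
v 4.135 -1.359 3.054
v 4.443 -1.437 3.504
v 3.385 -2.061 3.446
v 4.311 -1.261 3.566
v 4.148 -1.102 3.54
v 3.984 -0.987 3.431
v 3.845 -0.937 3.256
v 3.757 -0.959 3.046
v 3.734 -1.051 2.838
v 3.781 -1.196 2.667
v 3.888 -1.369 2.563
v 4.039 -1.54 2.544
v 4.206 -1.68 2.613
v 4.361 -1.764 2.759
v 4.477 -1.779 2.956
v 4.534 -1.72 3.169
v 4.522 -1.599 3.363
f 2 4 1
f 5 2 1
f 1 4 3
f 3 5 1
f 2 8 4
f 6 2 5
f 6 8 2
f 4 8 3
f 7 5 3
f 3 8 7
f 7 6 5
f 8 6 7
f 10 9 12
f 10 12 11
f 12 9 13
f 12 13 11
f 13 9 14
f 13 14 11
f 14 9 15
f 14 15 11
f 15 9 16
f 15 16 11
f 16 9 17
f 16 17 11
f 17 9 18
f 17 18 11
f 18 9 19
f 18 19 11
f 19 9 20
f 19 20 11
f 20 9 21
f 20 21 11
f 21 9 22
f 21 22 11
f 22 9 23
f 22 23 11
f 23 9 24
f 23 24 11
f 24 9 25
f 24 25 11
f 25 9 10
f 25 10 11



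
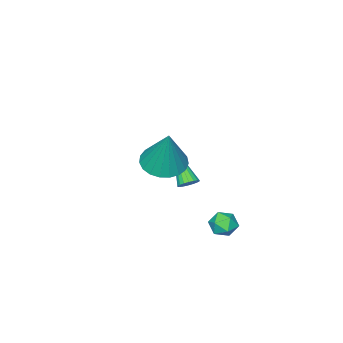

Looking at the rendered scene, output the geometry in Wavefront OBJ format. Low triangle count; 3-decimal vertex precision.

v 0.013 3.911 -1.714
v 0.359 4.099 -2.285
v -0.339 2.981 -2.235
v 0.007 3.169 -2.806
v 0.355 2.978 -2.236
v 0.572 3.553 -1.914
v -0.552 3.527 -2.606
v -0.335 4.102 -2.284
v 0.01 3.862 -2.836
v 0.571 3.523 -2.608
v -0.551 3.557 -1.912
v 0.01 3.218 -1.684
v -1.292 0.293 -1.902
v -0.824 0.092 -1.929
v -1.828 -1.153 -0.418
v -0.802 0.249 -1.767
v -0.877 0.416 -1.633
v -1.034 0.558 -1.551
v -1.242 0.647 -1.539
v -1.461 0.667 -1.599
v -1.645 0.612 -1.719
v -1.76 0.494 -1.875
v -1.782 0.336 -2.037
v -1.707 0.17 -2.172
v -1.55 0.028 -2.253
v -1.342 -0.062 -2.265
v -1.124 -0.081 -2.205
v -0.939 -0.026 -2.085
v 2.28 2.313 2.089
v 2.75 3.108 1.706
v 2.72 3.027 4.111
v 2.36 3.247 1.741
v 1.956 3.225 1.837
v 1.608 3.045 1.976
v 1.376 2.738 2.135
v 1.301 2.358 2.286
v 1.395 1.97 2.402
v 1.642 1.641 2.464
v 1.999 1.429 2.462
v 2.405 1.369 2.395
v 2.789 1.473 2.274
v 3.086 1.721 2.122
v 3.243 2.073 1.964
v 3.233 2.465 1.827
v 3.059 2.832 1.736
f 1 12 6
f 1 6 2
f 1 2 8
f 1 8 11
f 1 11 12
f 2 6 10
f 6 12 5
f 12 11 3
f 11 8 7
f 8 2 9
f 4 10 5
f 4 5 3
f 4 3 7
f 4 7 9
f 4 9 10
f 5 10 6
f 3 5 12
f 7 3 11
f 9 7 8
f 10 9 2
f 14 13 16
f 14 16 15
f 16 13 17
f 16 17 15
f 17 13 18
f 17 18 15
f 18 13 19
f 18 19 15
f 19 13 20
f 19 20 15
f 20 13 21
f 20 21 15
f 21 13 22
f 21 22 15
f 22 13 23
f 22 23 15
f 23 13 24
f 23 24 15
f 24 13 25
f 24 25 15
f 25 13 26
f 25 26 15
f 26 13 27
f 26 27 15
f 27 13 28
f 27 28 15
f 28 13 14
f 28 14 15
f 30 29 32
f 30 32 31
f 32 29 33
f 32 33 31
f 33 29 34
f 33 34 31
f 34 29 35
f 34 35 31
f 35 29 36
f 35 36 31
f 36 29 37
f 36 37 31
f 37 29 38
f 37 38 31
f 38 29 39
f 38 39 31
f 39 29 40
f 39 40 31
f 40 29 41
f 40 41 31
f 41 29 42
f 41 42 31
f 42 29 43
f 42 43 31
f 43 29 44
f 43 44 31
f 44 29 45
f 44 45 31
f 45 29 30
f 45 30 31



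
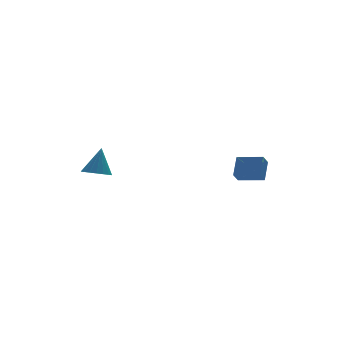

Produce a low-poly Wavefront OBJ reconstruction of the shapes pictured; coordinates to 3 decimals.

v 3.38 -3.593 0.81
v 3.99 -2.79 1.852
v 2.267 -2.489 0.61
v 2.877 -1.686 1.652
v 3.883 -3.194 0.208
v 4.493 -2.391 1.25
v 2.77 -2.09 0.008
v 3.38 -1.287 1.05
v -4.104 2.125 0.209
v -3.37 1.593 0.13
v -3.576 2.595 1.951
v -3.237 1.951 -0.007
v -3.276 2.343 -0.101
v -3.479 2.692 -0.133
v -3.806 2.928 -0.098
v -4.192 3.006 -0.002
v -4.56 2.909 0.136
v -4.838 2.657 0.288
v -4.971 2.299 0.425
v -4.932 1.907 0.519
v -4.729 1.559 0.551
v -4.402 1.322 0.516
v -4.016 1.244 0.42
v -3.648 1.341 0.282
f 2 4 1
f 5 2 1
f 1 4 3
f 3 5 1
f 2 8 4
f 6 2 5
f 6 8 2
f 4 8 3
f 7 5 3
f 3 8 7
f 7 6 5
f 8 6 7
f 10 9 12
f 10 12 11
f 12 9 13
f 12 13 11
f 13 9 14
f 13 14 11
f 14 9 15
f 14 15 11
f 15 9 16
f 15 16 11
f 16 9 17
f 16 17 11
f 17 9 18
f 17 18 11
f 18 9 19
f 18 19 11
f 19 9 20
f 19 20 11
f 20 9 21
f 20 21 11
f 21 9 22
f 21 22 11
f 22 9 23
f 22 23 11
f 23 9 24
f 23 24 11
f 24 9 10
f 24 10 11



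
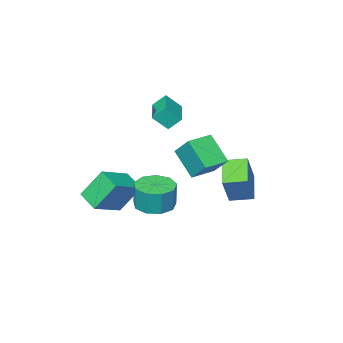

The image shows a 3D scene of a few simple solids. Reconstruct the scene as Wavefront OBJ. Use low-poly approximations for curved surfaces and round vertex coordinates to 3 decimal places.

v -2.105 -2.921 0.763
v -2.671 -2.486 1.478
v -0.928 -1.354 0.742
v -1.493 -0.92 1.457
v -1.427 -3.42 1.603
v -1.992 -2.986 2.318
v -0.249 -1.854 1.582
v -0.815 -1.419 2.297
v -1.601 1.683 -1.301
v -1.576 0.271 0.043
v -1.614 2.827 -0.099
v -1.589 1.415 1.246
v -0.131 1.705 -1.306
v -0.106 0.293 0.039
v -0.144 2.849 -0.103
v -0.119 1.437 1.241
v 2.97 2.734 -1.746
v 3.896 3.284 -1.833
v 3.955 3.416 -0.36
v 3.03 2.866 -0.274
v 3.323 3.75 -1.851
v 3.382 3.881 -0.378
v 2.585 3.74 -1.821
v 2.644 3.872 -0.348
v 2.027 3.26 -1.756
v 2.086 3.392 -0.283
v 1.911 2.534 -1.686
v 1.97 2.665 -0.213
v 2.29 1.901 -1.645
v 2.35 2.033 -0.172
v 2.988 1.659 -1.651
v 3.047 1.79 -0.178
v 3.678 1.919 -1.702
v 3.737 2.051 -0.229
v 4.036 2.561 -1.774
v 4.095 2.693 -0.301
v -4.592 1.332 -2.836
v -3.757 1.78 -1.041
v -3.556 2.622 -3.64
v -2.72 3.07 -1.845
v -3.64 0.43 -3.055
v -2.804 0.878 -1.26
v -2.603 1.72 -3.859
v -1.768 2.168 -2.064
v 1.802 -3.204 -4.229
v 0.88 -2.544 -2.545
v 1.834 -1.905 -4.721
v 0.913 -1.245 -3.037
v 3.627 -2.915 -3.343
v 2.706 -2.255 -1.659
v 3.66 -1.616 -3.835
v 2.738 -0.956 -2.151
f 2 4 1
f 5 2 1
f 1 4 3
f 3 5 1
f 2 8 4
f 6 2 5
f 6 8 2
f 4 8 3
f 7 5 3
f 3 8 7
f 7 6 5
f 8 6 7
f 10 12 9
f 13 10 9
f 9 12 11
f 11 13 9
f 10 16 12
f 14 10 13
f 14 16 10
f 12 16 11
f 15 13 11
f 11 16 15
f 15 14 13
f 16 14 15
f 18 17 21
f 18 21 19
f 19 21 22
f 19 22 20
f 21 17 23
f 21 23 22
f 22 23 24
f 22 24 20
f 23 17 25
f 23 25 24
f 24 25 26
f 24 26 20
f 25 17 27
f 25 27 26
f 26 27 28
f 26 28 20
f 27 17 29
f 27 29 28
f 28 29 30
f 28 30 20
f 29 17 31
f 29 31 30
f 30 31 32
f 30 32 20
f 31 17 33
f 31 33 32
f 32 33 34
f 32 34 20
f 33 17 35
f 33 35 34
f 34 35 36
f 34 36 20
f 35 17 18
f 35 18 36
f 36 18 19
f 36 19 20
f 38 40 37
f 41 38 37
f 37 40 39
f 39 41 37
f 38 44 40
f 42 38 41
f 42 44 38
f 40 44 39
f 43 41 39
f 39 44 43
f 43 42 41
f 44 42 43
f 46 48 45
f 49 46 45
f 45 48 47
f 47 49 45
f 46 52 48
f 50 46 49
f 50 52 46
f 48 52 47
f 51 49 47
f 47 52 51
f 51 50 49
f 52 50 51



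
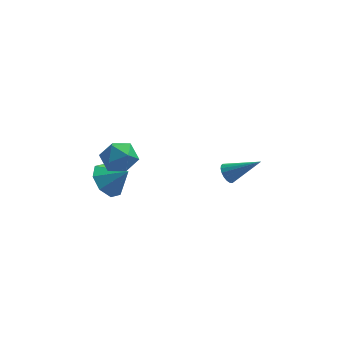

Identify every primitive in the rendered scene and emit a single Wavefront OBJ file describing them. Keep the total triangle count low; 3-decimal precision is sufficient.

v -3.393 -1.945 3.237
v -3.038 -2.373 2.565
v -4.682 -2.227 2.735
v -4.327 -2.655 2.063
v -4.273 -2.986 2.868
v -3.476 -2.812 3.178
v -4.244 -1.788 2.122
v -3.447 -1.614 2.432
v -3.564 -2.276 1.875
v -3.581 -3.016 2.337
v -4.139 -1.584 2.963
v -4.156 -2.324 3.425
v -4.405 -0.578 -0.307
v -3.869 -0.888 -1.014
v -3.515 -0.802 0.467
v -3.79 -0.182 -0.898
v -4.072 0.292 -0.437
v -4.549 0.257 0.101
v -4.941 -0.267 0.4
v -5.019 -0.973 0.285
v -4.737 -1.447 -0.177
v -4.261 -1.412 -0.715
v 0.637 -1.619 0.96
v 0.897 -1.298 0.644
v 2.003 -1.821 1.88
v 0.811 -1.154 0.803
v 0.69 -1.103 0.994
v 0.559 -1.153 1.178
v 0.443 -1.296 1.318
v 0.366 -1.503 1.388
v 0.342 -1.732 1.373
v 0.376 -1.94 1.276
v 0.463 -2.083 1.116
v 0.583 -2.135 0.926
v 0.715 -2.084 0.742
v 0.83 -1.942 0.601
v 0.908 -1.735 0.532
v 0.932 -1.505 0.547
f 1 12 6
f 1 6 2
f 1 2 8
f 1 8 11
f 1 11 12
f 2 6 10
f 6 12 5
f 12 11 3
f 11 8 7
f 8 2 9
f 4 10 5
f 4 5 3
f 4 3 7
f 4 7 9
f 4 9 10
f 5 10 6
f 3 5 12
f 7 3 11
f 9 7 8
f 10 9 2
f 14 13 16
f 14 16 15
f 16 13 17
f 16 17 15
f 17 13 18
f 17 18 15
f 18 13 19
f 18 19 15
f 19 13 20
f 19 20 15
f 20 13 21
f 20 21 15
f 21 13 22
f 21 22 15
f 22 13 14
f 22 14 15
f 24 23 26
f 24 26 25
f 26 23 27
f 26 27 25
f 27 23 28
f 27 28 25
f 28 23 29
f 28 29 25
f 29 23 30
f 29 30 25
f 30 23 31
f 30 31 25
f 31 23 32
f 31 32 25
f 32 23 33
f 32 33 25
f 33 23 34
f 33 34 25
f 34 23 35
f 34 35 25
f 35 23 36
f 35 36 25
f 36 23 37
f 36 37 25
f 37 23 38
f 37 38 25
f 38 23 24
f 38 24 25



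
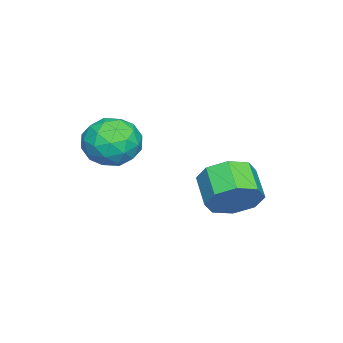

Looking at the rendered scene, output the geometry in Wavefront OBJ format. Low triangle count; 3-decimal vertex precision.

v 3.716 0.384 2.356
v 4.287 0.21 2.918
v 3.453 -0.91 2.222
v 4.024 -1.084 2.784
v 3.331 -0.706 3.007
v 3.493 0.093 3.089
v 4.247 -0.793 2.051
v 4.409 0.006 2.133
v 4.615 -0.518 2.73
v 4.049 -0.464 3.321
v 3.691 -0.236 1.819
v 3.125 -0.182 2.41
v 4.024 0.411 2.649
v 3.716 -1.111 2.491
v 3.308 -0.889 2.622
v 3.644 -0.991 2.953
v 3.558 0.342 2.749
v 3.893 0.24 3.08
v 3.332 -0.299 3.132
v 3.847 -0.94 2.06
v 4.182 -1.042 2.391
v 4.096 0.291 2.187
v 4.432 0.189 2.518
v 4.408 -0.401 2.008
v 4.553 -0.119 2.869
v 4.398 -0.88 2.79
v 4.529 -0.709 2.359
v 4.625 -0.239 2.407
v 4.22 -0.088 3.216
v 4.066 -0.848 3.137
v 3.658 -0.626 3.268
v 3.754 -0.156 3.317
v 4.413 -0.516 3.105
v 3.674 0.148 2.003
v 3.52 -0.612 1.924
v 3.986 -0.544 1.823
v 4.082 -0.074 1.872
v 3.342 0.18 2.35
v 3.187 -0.581 2.271
v 3.115 -0.461 2.733
v 3.211 0.009 2.781
v 3.327 -0.184 2.035
v 2.464 2.427 0.238
v 3.007 2.057 0.677
v 2.258 1.583 1.202
v 1.716 1.953 0.762
v 2.838 2.587 0.915
v 2.089 2.112 1.44
v 2.451 3.023 0.756
v 1.702 2.549 1.281
v 2.071 3.11 0.294
v 1.322 2.636 0.818
v 1.922 2.797 -0.202
v 1.173 2.323 0.323
v 2.091 2.268 -0.44
v 1.342 1.793 0.085
v 2.478 1.831 -0.281
v 1.729 1.357 0.244
v 2.858 1.744 0.182
v 2.109 1.27 0.706
f 1 38 17
f 38 12 41
f 17 41 6
f 38 41 17
f 1 17 13
f 17 6 18
f 13 18 2
f 17 18 13
f 1 13 22
f 13 2 23
f 22 23 8
f 13 23 22
f 1 22 34
f 22 8 37
f 34 37 11
f 22 37 34
f 1 34 38
f 34 11 42
f 38 42 12
f 34 42 38
f 2 18 29
f 18 6 32
f 29 32 10
f 18 32 29
f 6 41 19
f 41 12 40
f 19 40 5
f 41 40 19
f 12 42 39
f 42 11 35
f 39 35 3
f 42 35 39
f 11 37 36
f 37 8 24
f 36 24 7
f 37 24 36
f 8 23 28
f 23 2 25
f 28 25 9
f 23 25 28
f 4 30 16
f 30 10 31
f 16 31 5
f 30 31 16
f 4 16 14
f 16 5 15
f 14 15 3
f 16 15 14
f 4 14 21
f 14 3 20
f 21 20 7
f 14 20 21
f 4 21 26
f 21 7 27
f 26 27 9
f 21 27 26
f 4 26 30
f 26 9 33
f 30 33 10
f 26 33 30
f 5 31 19
f 31 10 32
f 19 32 6
f 31 32 19
f 3 15 39
f 15 5 40
f 39 40 12
f 15 40 39
f 7 20 36
f 20 3 35
f 36 35 11
f 20 35 36
f 9 27 28
f 27 7 24
f 28 24 8
f 27 24 28
f 10 33 29
f 33 9 25
f 29 25 2
f 33 25 29
f 44 43 47
f 44 47 45
f 45 47 48
f 45 48 46
f 47 43 49
f 47 49 48
f 48 49 50
f 48 50 46
f 49 43 51
f 49 51 50
f 50 51 52
f 50 52 46
f 51 43 53
f 51 53 52
f 52 53 54
f 52 54 46
f 53 43 55
f 53 55 54
f 54 55 56
f 54 56 46
f 55 43 57
f 55 57 56
f 56 57 58
f 56 58 46
f 57 43 59
f 57 59 58
f 58 59 60
f 58 60 46
f 59 43 44
f 59 44 60
f 60 44 45
f 60 45 46



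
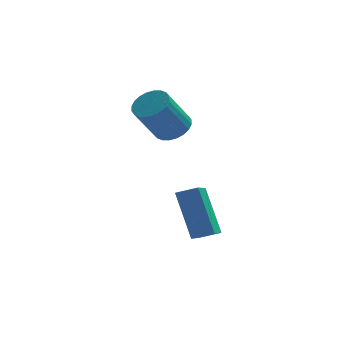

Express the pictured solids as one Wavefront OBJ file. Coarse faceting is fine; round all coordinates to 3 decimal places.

v 0.017 -2.98 -1.711
v -0.365 -4.554 -0.797
v -0.509 -1.823 0.061
v -0.892 -3.398 0.975
v 0.852 -3.022 -1.435
v 0.469 -4.597 -0.521
v 0.325 -1.866 0.337
v -0.057 -3.44 1.251
v -0.757 0.941 2.233
v -0.167 0.383 2.351
v -1.053 -0.218 3.944
v -1.643 0.339 3.827
v -0.049 0.634 2.511
v -0.935 0.033 4.105
v -0.039 0.931 2.629
v -0.925 0.33 4.223
v -0.138 1.23 2.687
v -1.024 0.628 4.28
v -0.331 1.485 2.675
v -1.217 0.883 4.269
v -0.589 1.657 2.597
v -1.476 1.055 4.19
v -0.873 1.719 2.463
v -1.759 1.118 4.056
v -1.139 1.664 2.294
v -2.025 1.062 3.887
v -1.347 1.498 2.116
v -2.233 0.897 3.709
v -1.465 1.247 1.955
v -2.351 0.646 3.549
v -1.475 0.95 1.837
v -2.361 0.349 3.431
v -1.376 0.652 1.78
v -2.262 0.05 3.373
v -1.183 0.397 1.791
v -2.069 -0.205 3.385
v -0.924 0.225 1.87
v -1.811 -0.377 3.463
v -0.641 0.162 2.004
v -1.527 -0.439 3.597
v -0.375 0.218 2.173
v -1.261 -0.384 3.766
f 2 4 1
f 5 2 1
f 1 4 3
f 3 5 1
f 2 8 4
f 6 2 5
f 6 8 2
f 4 8 3
f 7 5 3
f 3 8 7
f 7 6 5
f 8 6 7
f 10 9 13
f 10 13 11
f 11 13 14
f 11 14 12
f 13 9 15
f 13 15 14
f 14 15 16
f 14 16 12
f 15 9 17
f 15 17 16
f 16 17 18
f 16 18 12
f 17 9 19
f 17 19 18
f 18 19 20
f 18 20 12
f 19 9 21
f 19 21 20
f 20 21 22
f 20 22 12
f 21 9 23
f 21 23 22
f 22 23 24
f 22 24 12
f 23 9 25
f 23 25 24
f 24 25 26
f 24 26 12
f 25 9 27
f 25 27 26
f 26 27 28
f 26 28 12
f 27 9 29
f 27 29 28
f 28 29 30
f 28 30 12
f 29 9 31
f 29 31 30
f 30 31 32
f 30 32 12
f 31 9 33
f 31 33 32
f 32 33 34
f 32 34 12
f 33 9 35
f 33 35 34
f 34 35 36
f 34 36 12
f 35 9 37
f 35 37 36
f 36 37 38
f 36 38 12
f 37 9 39
f 37 39 38
f 38 39 40
f 38 40 12
f 39 9 41
f 39 41 40
f 40 41 42
f 40 42 12
f 41 9 10
f 41 10 42
f 42 10 11
f 42 11 12



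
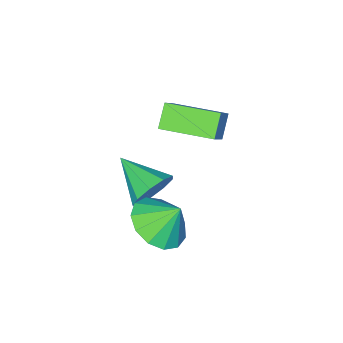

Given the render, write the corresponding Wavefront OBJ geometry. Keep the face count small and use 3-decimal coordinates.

v 2.681 -1.823 -2.358
v 3.148 -1.034 -2.609
v 2.299 -1.317 -1.482
v 2.665 -1.003 -2.838
v 2.187 -1.232 -2.914
v 1.866 -1.648 -2.813
v 1.803 -2.12 -2.568
v 2.02 -2.497 -2.256
v 2.446 -2.66 -1.976
v 2.946 -2.558 -1.817
v 3.363 -2.221 -1.83
v 3.563 -1.759 -2.01
v 3.482 -1.316 -2.301
v -0.707 -3.005 -1.594
v -1.243 -3.352 -0.959
v 0.072 -2.47 -0.644
v -0.464 -2.817 -0.009
v 0.224 -4.403 -1.571
v -0.312 -4.75 -0.936
v 1.003 -3.868 -0.621
v 0.467 -4.215 0.014
v 1.836 -3.082 -2.474
v 2.234 -3.315 -3.091
v 1.944 -4.458 -1.886
v 2.563 -3.132 -2.723
v 2.553 -2.926 -2.239
v 2.207 -2.793 -1.864
v 1.688 -2.795 -1.775
v 1.238 -2.932 -2.013
v 1.068 -3.139 -2.466
v 1.258 -3.319 -2.923
v 1.718 -3.389 -3.17
f 2 1 4
f 2 4 3
f 4 1 5
f 4 5 3
f 5 1 6
f 5 6 3
f 6 1 7
f 6 7 3
f 7 1 8
f 7 8 3
f 8 1 9
f 8 9 3
f 9 1 10
f 9 10 3
f 10 1 11
f 10 11 3
f 11 1 12
f 11 12 3
f 12 1 13
f 12 13 3
f 13 1 2
f 13 2 3
f 15 17 14
f 18 15 14
f 14 17 16
f 16 18 14
f 15 21 17
f 19 15 18
f 19 21 15
f 17 21 16
f 20 18 16
f 16 21 20
f 20 19 18
f 21 19 20
f 23 22 25
f 23 25 24
f 25 22 26
f 25 26 24
f 26 22 27
f 26 27 24
f 27 22 28
f 27 28 24
f 28 22 29
f 28 29 24
f 29 22 30
f 29 30 24
f 30 22 31
f 30 31 24
f 31 22 32
f 31 32 24
f 32 22 23
f 32 23 24



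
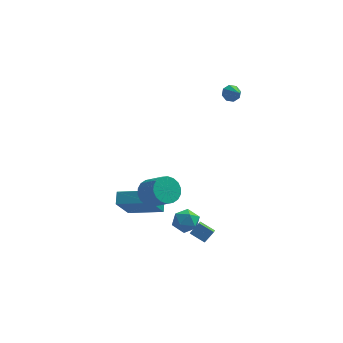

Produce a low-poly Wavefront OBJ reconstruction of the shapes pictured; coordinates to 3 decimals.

v -0.475 -2.327 -4.347
v -0.409 -3.421 -3.647
v -0.04 -1.934 -3.773
v 0.025 -3.028 -3.073
v 0.355 -2.572 -4.807
v 0.42 -3.666 -4.107
v 0.789 -2.179 -4.233
v 0.855 -3.273 -3.533
v 1.062 2.587 3.715
v 1.547 2.905 3.708
v 1.578 1.813 4.265
v 1.294 2.989 4.063
v 0.905 2.837 4.214
v 0.608 2.538 4.072
v 0.578 2.268 3.721
v 0.831 2.185 3.366
v 1.22 2.337 3.216
v 1.517 2.635 3.357
v -1.399 -1.338 -3.85
v -0.805 -1.335 -3.254
v -0.855 -2.465 -4.386
v -0.261 -2.462 -3.79
v -1.06 -2.63 -3.587
v -1.397 -1.934 -3.256
v -0.263 -1.866 -4.384
v -0.6 -1.17 -4.053
v -0.104 -1.662 -3.584
v -0.596 -2.134 -3.091
v -1.064 -1.666 -4.549
v -1.556 -2.138 -4.056
v -4.575 -2.398 -2.451
v -4.626 -1.72 -1.942
v -4.121 -1.151 -4.066
v -4.173 -0.473 -3.556
v -2.587 -2.567 -2.024
v -2.639 -1.889 -1.514
v -2.134 -1.32 -3.638
v -2.185 -0.642 -3.129
v -2.528 -3.023 -0.868
v -1.884 -2.451 -1.092
v -0.928 -3.185 -0.217
v -1.572 -3.757 0.008
v -2.046 -2.281 -0.773
v -1.089 -3.015 0.102
v -2.303 -2.258 -0.473
v -1.347 -2.992 0.403
v -2.605 -2.386 -0.251
v -1.648 -3.12 0.625
v -2.891 -2.641 -0.151
v -1.935 -3.374 0.725
v -3.106 -2.971 -0.193
v -2.15 -3.705 0.683
v -3.206 -3.312 -0.369
v -2.25 -4.045 0.507
v -3.172 -3.595 -0.643
v -2.216 -4.329 0.232
v -3.011 -3.765 -0.962
v -2.054 -4.499 -0.087
v -2.753 -3.788 -1.263
v -1.797 -4.522 -0.387
v -2.452 -3.66 -1.485
v -1.495 -4.394 -0.609
v -2.165 -3.406 -1.585
v -1.209 -4.139 -0.709
v -1.95 -3.075 -1.543
v -0.994 -3.809 -0.667
v -1.85 -2.735 -1.367
v -0.894 -3.468 -0.491
f 2 4 1
f 5 2 1
f 1 4 3
f 3 5 1
f 2 8 4
f 6 2 5
f 6 8 2
f 4 8 3
f 7 5 3
f 3 8 7
f 7 6 5
f 8 6 7
f 10 9 12
f 10 12 11
f 12 9 13
f 12 13 11
f 13 9 14
f 13 14 11
f 14 9 15
f 14 15 11
f 15 9 16
f 15 16 11
f 16 9 17
f 16 17 11
f 17 9 18
f 17 18 11
f 18 9 10
f 18 10 11
f 19 30 24
f 19 24 20
f 19 20 26
f 19 26 29
f 19 29 30
f 20 24 28
f 24 30 23
f 30 29 21
f 29 26 25
f 26 20 27
f 22 28 23
f 22 23 21
f 22 21 25
f 22 25 27
f 22 27 28
f 23 28 24
f 21 23 30
f 25 21 29
f 27 25 26
f 28 27 20
f 32 34 31
f 35 32 31
f 31 34 33
f 33 35 31
f 32 38 34
f 36 32 35
f 36 38 32
f 34 38 33
f 37 35 33
f 33 38 37
f 37 36 35
f 38 36 37
f 40 39 43
f 40 43 41
f 41 43 44
f 41 44 42
f 43 39 45
f 43 45 44
f 44 45 46
f 44 46 42
f 45 39 47
f 45 47 46
f 46 47 48
f 46 48 42
f 47 39 49
f 47 49 48
f 48 49 50
f 48 50 42
f 49 39 51
f 49 51 50
f 50 51 52
f 50 52 42
f 51 39 53
f 51 53 52
f 52 53 54
f 52 54 42
f 53 39 55
f 53 55 54
f 54 55 56
f 54 56 42
f 55 39 57
f 55 57 56
f 56 57 58
f 56 58 42
f 57 39 59
f 57 59 58
f 58 59 60
f 58 60 42
f 59 39 61
f 59 61 60
f 60 61 62
f 60 62 42
f 61 39 63
f 61 63 62
f 62 63 64
f 62 64 42
f 63 39 65
f 63 65 64
f 64 65 66
f 64 66 42
f 65 39 67
f 65 67 66
f 66 67 68
f 66 68 42
f 67 39 40
f 67 40 68
f 68 40 41
f 68 41 42



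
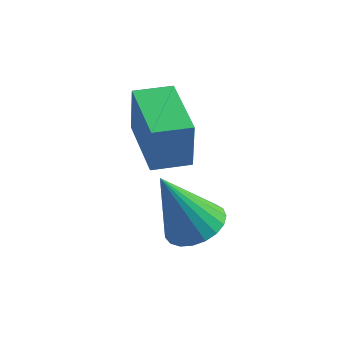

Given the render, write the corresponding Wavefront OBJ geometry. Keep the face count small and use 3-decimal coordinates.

v 1.932 -2.751 2.257
v 1.975 -2.767 3.586
v 0.793 -1.333 2.312
v 0.837 -1.349 3.641
v 2.703 -2.131 2.239
v 2.747 -2.147 3.568
v 1.565 -0.713 2.294
v 1.608 -0.729 3.623
v 2.8 -2.192 0.133
v 3.26 -1.64 0.438
v 2.08 -2.548 1.867
v 2.993 -1.472 0.362
v 2.694 -1.427 0.247
v 2.412 -1.515 0.112
v 2.197 -1.72 -0.019
v 2.087 -2.006 -0.124
v 2.1 -2.325 -0.184
v 2.233 -2.62 -0.19
v 2.465 -2.841 -0.139
v 2.755 -2.95 -0.041
v 3.052 -2.928 0.086
v 3.305 -2.779 0.222
v 3.472 -2.527 0.343
v 3.521 -2.218 0.427
v 3.447 -1.905 0.461
f 2 4 1
f 5 2 1
f 1 4 3
f 3 5 1
f 2 8 4
f 6 2 5
f 6 8 2
f 4 8 3
f 7 5 3
f 3 8 7
f 7 6 5
f 8 6 7
f 10 9 12
f 10 12 11
f 12 9 13
f 12 13 11
f 13 9 14
f 13 14 11
f 14 9 15
f 14 15 11
f 15 9 16
f 15 16 11
f 16 9 17
f 16 17 11
f 17 9 18
f 17 18 11
f 18 9 19
f 18 19 11
f 19 9 20
f 19 20 11
f 20 9 21
f 20 21 11
f 21 9 22
f 21 22 11
f 22 9 23
f 22 23 11
f 23 9 24
f 23 24 11
f 24 9 25
f 24 25 11
f 25 9 10
f 25 10 11



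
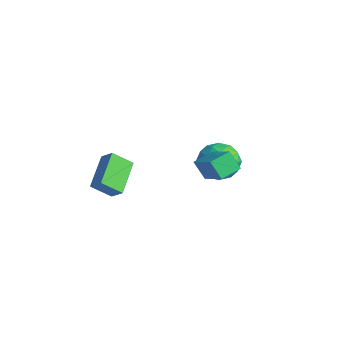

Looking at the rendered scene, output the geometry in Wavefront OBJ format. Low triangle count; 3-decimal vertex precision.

v 2.016 -2.169 0.313
v 3.527 -2.235 1.251
v 1.912 -1.101 0.556
v 3.423 -1.167 1.493
v 2.577 -1.913 -0.573
v 4.088 -1.979 0.364
v 2.473 -0.845 -0.331
v 3.984 -0.911 0.607
v -3.284 -2.888 -2.952
v -3.664 -3.819 -2.127
v -2.632 -2.658 -2.391
v -3.012 -3.588 -1.567
v -2.048 -4.192 -3.853
v -2.428 -5.122 -3.029
v -1.396 -3.961 -3.293
v -1.776 -4.892 -2.468
v 0.509 0.804 -0.529
v 1.496 0.614 -1.035
v -0.276 -0.454 -1.585
v 0.711 -0.644 -2.091
v 0.561 -0.948 -1.018
v 1.045 -0.171 -0.365
v 0.175 0.331 -2.255
v 0.659 1.108 -1.602
v 1.289 0.321 -2.101
v 1.528 -0.47 -1.337
v -0.308 0.63 -1.283
v -0.069 -0.161 -0.519
v 1.071 0.819 -0.689
v 0.149 -0.659 -1.931
v 0.06 -0.838 -1.3
v 0.64 -0.95 -1.598
v 0.806 0.358 -0.296
v 1.386 0.246 -0.593
v 0.837 -0.672 -0.583
v -0.166 -0.086 -2.027
v 0.414 -0.198 -2.324
v 0.58 1.11 -1.022
v 1.16 0.998 -1.32
v 0.383 0.832 -2.037
v 1.53 0.535 -1.613
v 1.069 -0.204 -2.234
v 0.753 0.369 -2.33
v 1.038 0.826 -1.946
v 1.67 0.071 -1.164
v 1.209 -0.669 -1.785
v 1.12 -0.847 -1.154
v 1.405 -0.39 -0.771
v 1.549 -0.101 -1.791
v 0.011 0.829 -0.835
v -0.45 0.089 -1.456
v -0.185 0.55 -1.849
v 0.1 1.007 -1.466
v 0.151 0.364 -0.386
v -0.31 -0.375 -1.007
v 0.182 -0.666 -0.674
v 0.467 -0.209 -0.29
v -0.329 0.261 -0.829
f 2 4 1
f 5 2 1
f 1 4 3
f 3 5 1
f 2 8 4
f 6 2 5
f 6 8 2
f 4 8 3
f 7 5 3
f 3 8 7
f 7 6 5
f 8 6 7
f 10 12 9
f 13 10 9
f 9 12 11
f 11 13 9
f 10 16 12
f 14 10 13
f 14 16 10
f 12 16 11
f 15 13 11
f 11 16 15
f 15 14 13
f 16 14 15
f 17 54 33
f 54 28 57
f 33 57 22
f 54 57 33
f 17 33 29
f 33 22 34
f 29 34 18
f 33 34 29
f 17 29 38
f 29 18 39
f 38 39 24
f 29 39 38
f 17 38 50
f 38 24 53
f 50 53 27
f 38 53 50
f 17 50 54
f 50 27 58
f 54 58 28
f 50 58 54
f 18 34 45
f 34 22 48
f 45 48 26
f 34 48 45
f 22 57 35
f 57 28 56
f 35 56 21
f 57 56 35
f 28 58 55
f 58 27 51
f 55 51 19
f 58 51 55
f 27 53 52
f 53 24 40
f 52 40 23
f 53 40 52
f 24 39 44
f 39 18 41
f 44 41 25
f 39 41 44
f 20 46 32
f 46 26 47
f 32 47 21
f 46 47 32
f 20 32 30
f 32 21 31
f 30 31 19
f 32 31 30
f 20 30 37
f 30 19 36
f 37 36 23
f 30 36 37
f 20 37 42
f 37 23 43
f 42 43 25
f 37 43 42
f 20 42 46
f 42 25 49
f 46 49 26
f 42 49 46
f 21 47 35
f 47 26 48
f 35 48 22
f 47 48 35
f 19 31 55
f 31 21 56
f 55 56 28
f 31 56 55
f 23 36 52
f 36 19 51
f 52 51 27
f 36 51 52
f 25 43 44
f 43 23 40
f 44 40 24
f 43 40 44
f 26 49 45
f 49 25 41
f 45 41 18
f 49 41 45



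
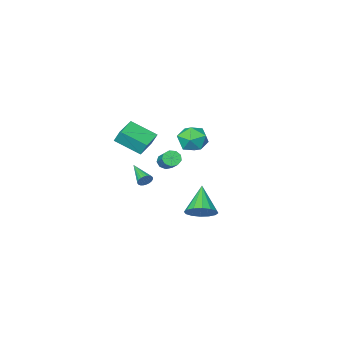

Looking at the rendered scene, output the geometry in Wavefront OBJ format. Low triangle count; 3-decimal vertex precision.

v 3.744 -0.994 -1.924
v 3.955 -1.158 -2.347
v 3.636 -2.546 -1.376
v 4.112 -1.129 -2.234
v 4.213 -1.08 -2.075
v 4.242 -1.017 -1.892
v 4.196 -0.951 -1.715
v 4.081 -0.892 -1.569
v 3.914 -0.848 -1.478
v 3.722 -0.826 -1.454
v 3.533 -0.83 -1.502
v 3.376 -0.859 -1.615
v 3.275 -0.908 -1.774
v 3.246 -0.971 -1.957
v 3.292 -1.037 -2.134
v 3.407 -1.096 -2.28
v 3.574 -1.14 -2.371
v 3.766 -1.162 -2.395
v 1.23 -2.804 -1.827
v 1.747 -2.739 -2.125
v 2.127 -1.471 -1.191
v 1.61 -1.536 -0.893
v 1.452 -2.518 -2.306
v 1.832 -1.25 -1.371
v 1.053 -2.43 -2.262
v 1.433 -1.163 -1.328
v 0.737 -2.518 -2.015
v 1.117 -1.25 -1.081
v 0.652 -2.739 -1.68
v 1.032 -1.471 -0.746
v 0.837 -2.991 -1.414
v 1.217 -1.723 -0.48
v 1.206 -3.155 -1.341
v 1.586 -1.887 -0.407
v 1.586 -3.155 -1.496
v 1.966 -1.887 -0.561
v 1.8 -2.991 -1.805
v 2.18 -1.723 -0.871
v 2.881 -1.749 0.588
v 2.723 -1.303 1.48
v 4.078 -0.92 0.386
v 3.919 -0.474 1.278
v 3.921 -3.046 1.422
v 3.762 -2.6 2.314
v 5.117 -2.217 1.22
v 4.959 -1.771 2.112
v 2.667 4.184 3.305
v 3.497 4.725 3.178
v 3.523 3.055 4.082
v 4.353 3.596 3.955
v 3.636 3.918 4.571
v 3.107 4.616 4.091
v 3.913 3.164 3.169
v 3.384 3.862 2.689
v 4.267 4.095 3.094
v 4.096 4.561 3.96
v 2.924 3.219 3.3
v 2.753 3.685 4.166
v 1.216 1.127 -4.324
v 1.81 0.39 -4.647
v 0.364 -0.167 -2.936
v 2.076 0.621 -4.268
v 2.112 0.988 -3.904
v 1.908 1.392 -3.653
v 1.518 1.725 -3.582
v 1.047 1.897 -3.71
v 0.621 1.864 -4.002
v 0.355 1.632 -4.381
v 0.319 1.266 -4.745
v 0.523 0.862 -4.996
v 0.913 0.529 -5.067
v 1.384 0.356 -4.939
f 2 1 4
f 2 4 3
f 4 1 5
f 4 5 3
f 5 1 6
f 5 6 3
f 6 1 7
f 6 7 3
f 7 1 8
f 7 8 3
f 8 1 9
f 8 9 3
f 9 1 10
f 9 10 3
f 10 1 11
f 10 11 3
f 11 1 12
f 11 12 3
f 12 1 13
f 12 13 3
f 13 1 14
f 13 14 3
f 14 1 15
f 14 15 3
f 15 1 16
f 15 16 3
f 16 1 17
f 16 17 3
f 17 1 18
f 17 18 3
f 18 1 2
f 18 2 3
f 20 19 23
f 20 23 21
f 21 23 24
f 21 24 22
f 23 19 25
f 23 25 24
f 24 25 26
f 24 26 22
f 25 19 27
f 25 27 26
f 26 27 28
f 26 28 22
f 27 19 29
f 27 29 28
f 28 29 30
f 28 30 22
f 29 19 31
f 29 31 30
f 30 31 32
f 30 32 22
f 31 19 33
f 31 33 32
f 32 33 34
f 32 34 22
f 33 19 35
f 33 35 34
f 34 35 36
f 34 36 22
f 35 19 37
f 35 37 36
f 36 37 38
f 36 38 22
f 37 19 20
f 37 20 38
f 38 20 21
f 38 21 22
f 40 42 39
f 43 40 39
f 39 42 41
f 41 43 39
f 40 46 42
f 44 40 43
f 44 46 40
f 42 46 41
f 45 43 41
f 41 46 45
f 45 44 43
f 46 44 45
f 47 58 52
f 47 52 48
f 47 48 54
f 47 54 57
f 47 57 58
f 48 52 56
f 52 58 51
f 58 57 49
f 57 54 53
f 54 48 55
f 50 56 51
f 50 51 49
f 50 49 53
f 50 53 55
f 50 55 56
f 51 56 52
f 49 51 58
f 53 49 57
f 55 53 54
f 56 55 48
f 60 59 62
f 60 62 61
f 62 59 63
f 62 63 61
f 63 59 64
f 63 64 61
f 64 59 65
f 64 65 61
f 65 59 66
f 65 66 61
f 66 59 67
f 66 67 61
f 67 59 68
f 67 68 61
f 68 59 69
f 68 69 61
f 69 59 70
f 69 70 61
f 70 59 71
f 70 71 61
f 71 59 72
f 71 72 61
f 72 59 60
f 72 60 61

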